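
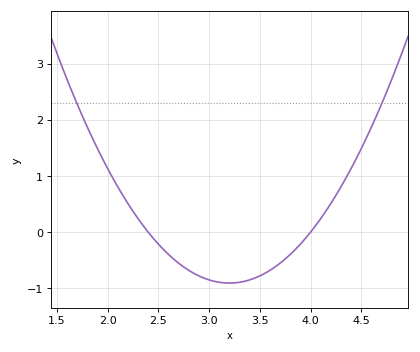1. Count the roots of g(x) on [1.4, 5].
2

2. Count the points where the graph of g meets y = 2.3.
2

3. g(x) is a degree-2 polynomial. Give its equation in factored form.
y = 1.42(x - 2.4)(x - 4)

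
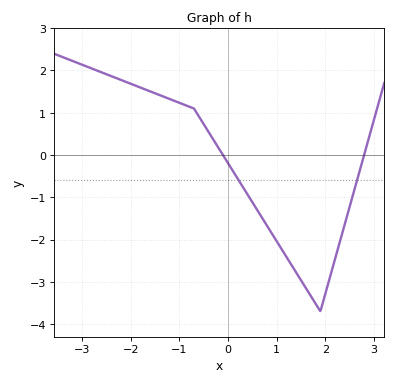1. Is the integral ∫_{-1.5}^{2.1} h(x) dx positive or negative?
negative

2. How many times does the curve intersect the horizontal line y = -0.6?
2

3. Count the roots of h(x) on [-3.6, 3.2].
2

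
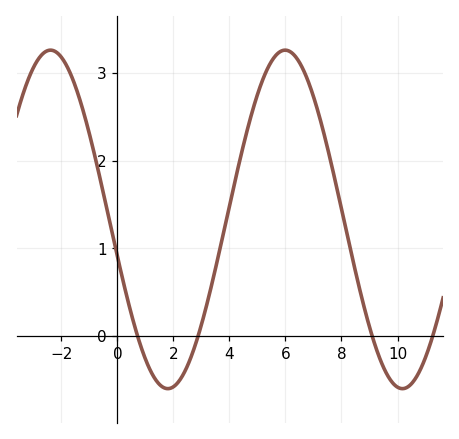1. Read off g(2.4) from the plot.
-0.4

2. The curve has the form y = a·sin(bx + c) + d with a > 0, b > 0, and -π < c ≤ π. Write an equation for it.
y = 1.93sin(0.75x - 2.9) + 1.33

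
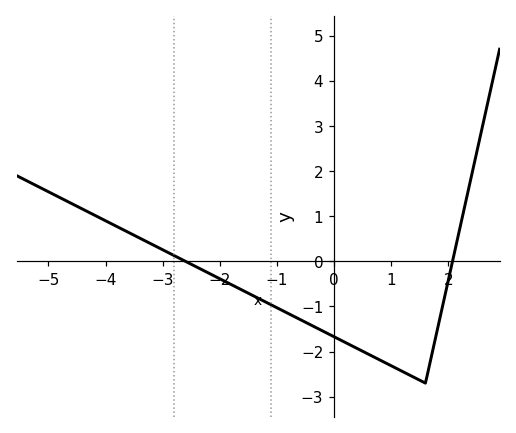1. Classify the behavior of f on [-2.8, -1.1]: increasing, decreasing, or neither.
decreasing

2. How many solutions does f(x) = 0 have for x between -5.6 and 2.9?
2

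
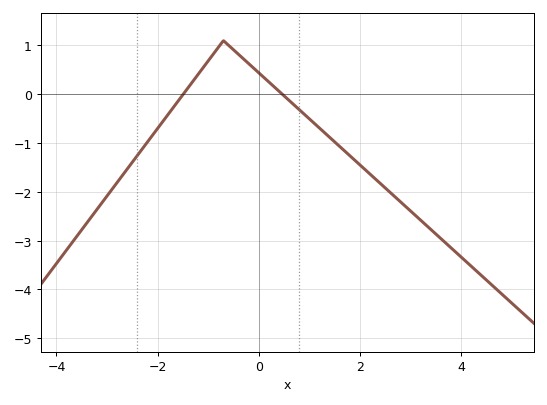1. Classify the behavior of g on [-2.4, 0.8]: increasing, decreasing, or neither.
neither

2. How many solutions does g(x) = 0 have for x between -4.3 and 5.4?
2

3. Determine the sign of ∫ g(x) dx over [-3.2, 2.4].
negative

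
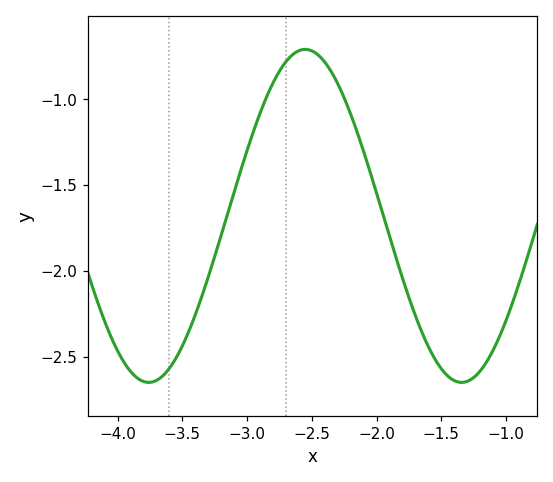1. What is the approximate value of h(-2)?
-1.55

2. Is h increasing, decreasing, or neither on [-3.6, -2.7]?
increasing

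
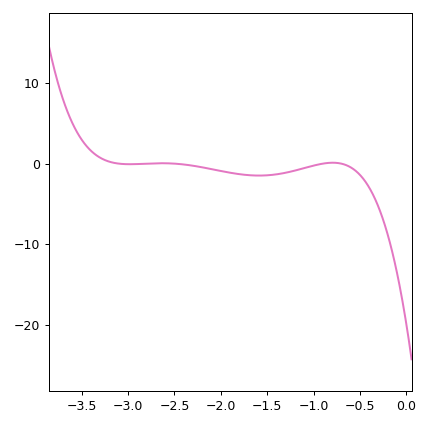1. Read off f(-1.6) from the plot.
-1.48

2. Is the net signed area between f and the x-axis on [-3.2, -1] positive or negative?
negative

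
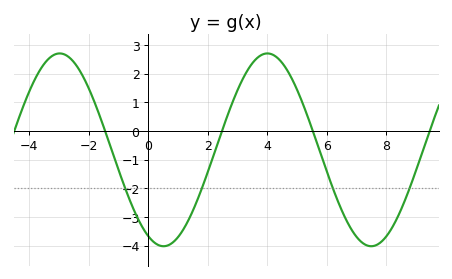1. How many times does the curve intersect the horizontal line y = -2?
4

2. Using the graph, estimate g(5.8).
-0.8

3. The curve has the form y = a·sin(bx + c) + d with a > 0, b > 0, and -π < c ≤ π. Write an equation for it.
y = 3.36sin(0.9x - 2) - 0.66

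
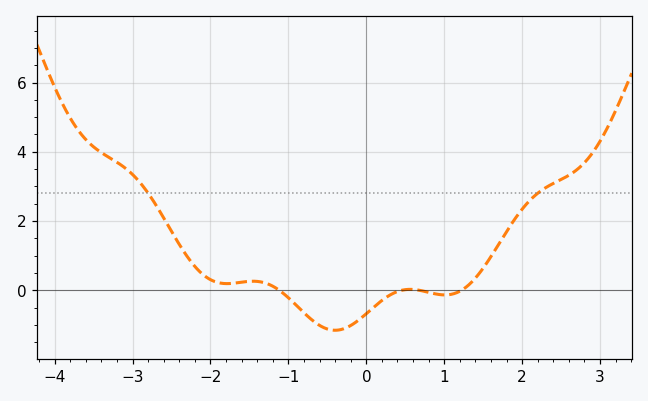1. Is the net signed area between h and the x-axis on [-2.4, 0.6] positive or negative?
negative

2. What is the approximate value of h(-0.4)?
-1.2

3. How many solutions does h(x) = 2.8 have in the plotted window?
2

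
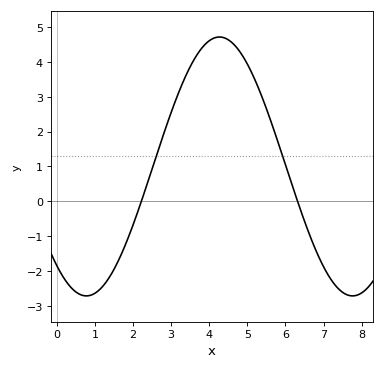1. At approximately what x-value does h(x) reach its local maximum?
4.2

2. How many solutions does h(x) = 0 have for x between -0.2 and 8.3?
2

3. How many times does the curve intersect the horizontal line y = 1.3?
2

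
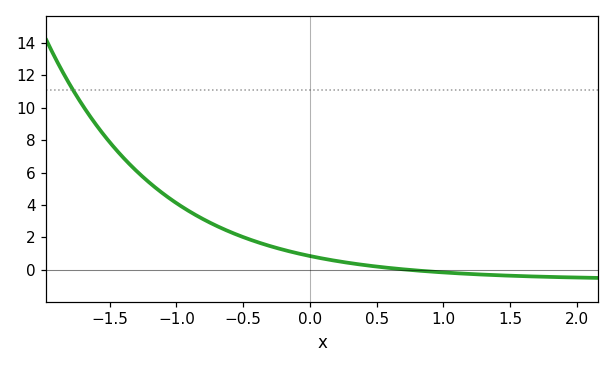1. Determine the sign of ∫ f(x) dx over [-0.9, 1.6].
positive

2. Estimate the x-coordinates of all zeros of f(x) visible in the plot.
0.738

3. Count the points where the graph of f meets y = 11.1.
1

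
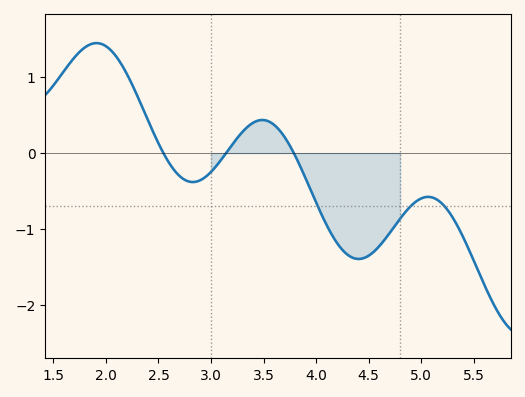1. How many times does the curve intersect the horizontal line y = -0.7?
3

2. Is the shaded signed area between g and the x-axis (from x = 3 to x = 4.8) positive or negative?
negative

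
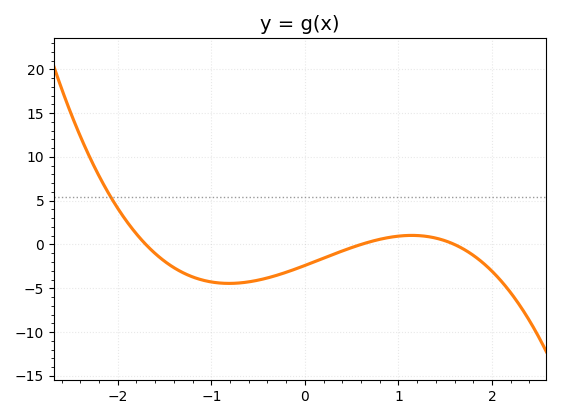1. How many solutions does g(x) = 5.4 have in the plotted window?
1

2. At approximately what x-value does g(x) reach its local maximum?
1.14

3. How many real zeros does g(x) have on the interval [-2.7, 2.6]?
3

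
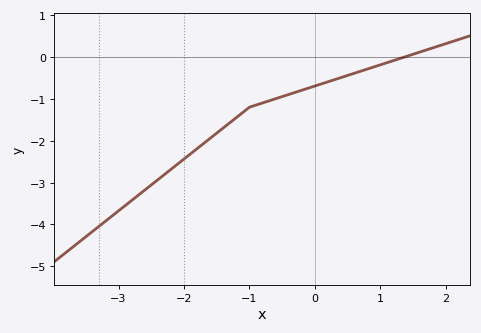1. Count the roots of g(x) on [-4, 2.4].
1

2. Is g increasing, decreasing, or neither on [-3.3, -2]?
increasing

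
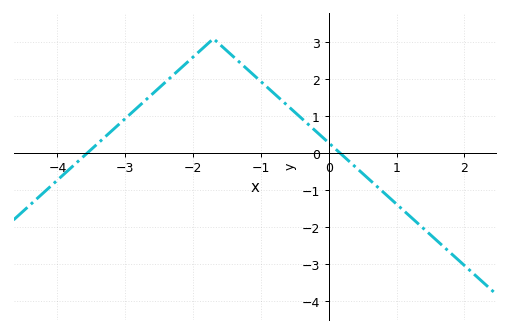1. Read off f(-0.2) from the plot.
0.616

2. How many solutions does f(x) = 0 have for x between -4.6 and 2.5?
2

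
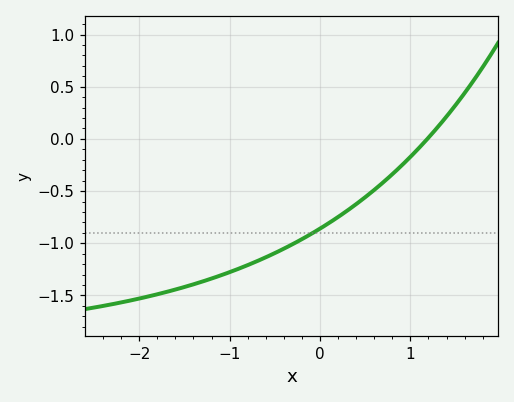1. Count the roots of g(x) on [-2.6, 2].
1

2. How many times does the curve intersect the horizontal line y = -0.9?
1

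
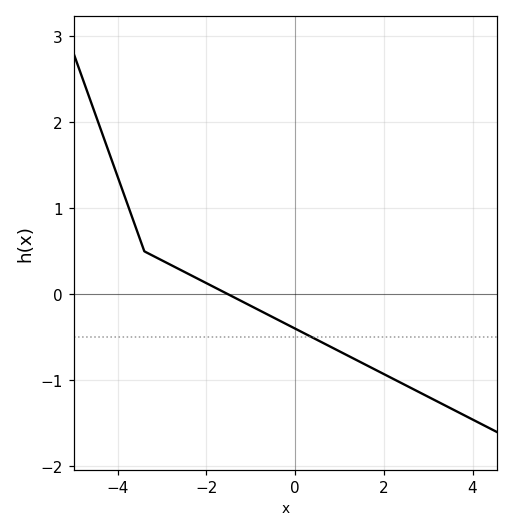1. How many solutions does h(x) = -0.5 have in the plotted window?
1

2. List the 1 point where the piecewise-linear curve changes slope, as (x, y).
(-3.4, 0.5)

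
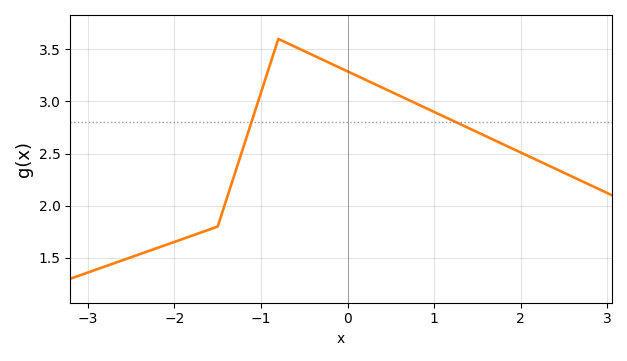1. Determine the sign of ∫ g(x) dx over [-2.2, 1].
positive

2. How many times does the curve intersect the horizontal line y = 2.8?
2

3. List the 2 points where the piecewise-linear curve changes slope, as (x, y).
(-1.5, 1.8); (-0.8, 3.6)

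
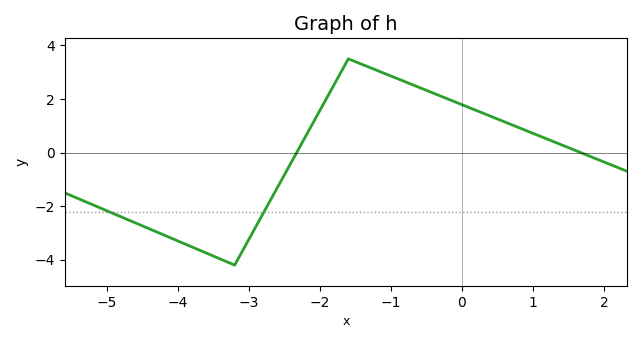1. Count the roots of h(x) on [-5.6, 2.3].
2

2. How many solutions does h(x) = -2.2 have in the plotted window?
2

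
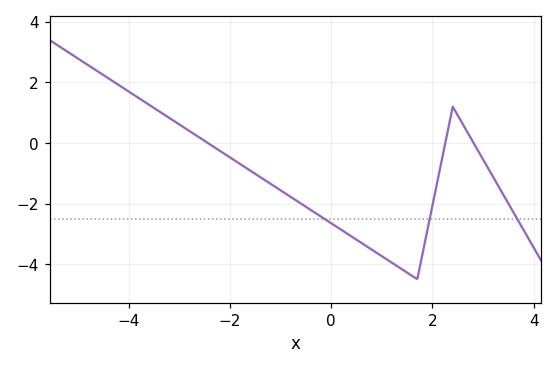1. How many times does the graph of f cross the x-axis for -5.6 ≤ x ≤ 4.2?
3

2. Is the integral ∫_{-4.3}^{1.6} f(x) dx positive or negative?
negative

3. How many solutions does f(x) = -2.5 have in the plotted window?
3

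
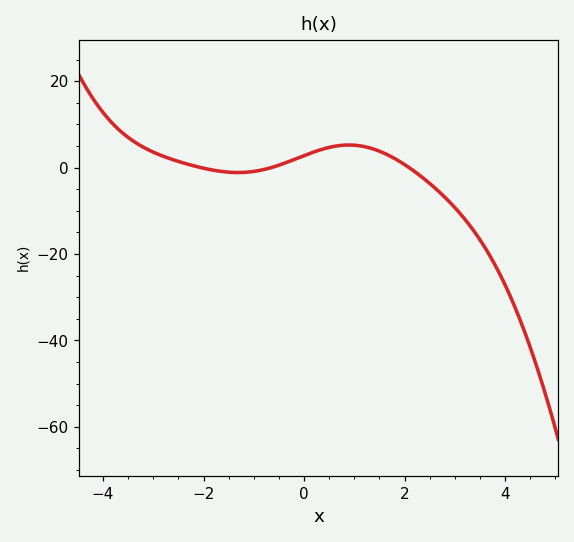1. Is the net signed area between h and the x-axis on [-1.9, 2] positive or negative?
positive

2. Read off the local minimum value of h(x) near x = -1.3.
-1.13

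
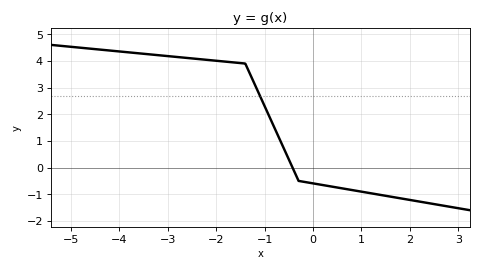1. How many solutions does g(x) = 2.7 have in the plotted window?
1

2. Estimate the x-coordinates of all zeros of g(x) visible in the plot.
-0.425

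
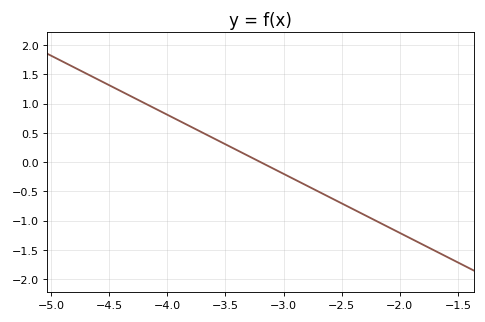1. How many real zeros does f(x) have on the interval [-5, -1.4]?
1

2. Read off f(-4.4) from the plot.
1.2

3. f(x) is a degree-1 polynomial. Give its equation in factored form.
y = -1.01(x + 3.2)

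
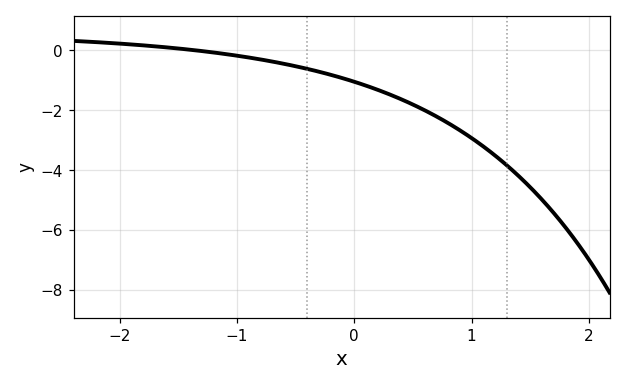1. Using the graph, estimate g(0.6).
-2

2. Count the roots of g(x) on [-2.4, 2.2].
1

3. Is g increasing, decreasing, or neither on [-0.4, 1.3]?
decreasing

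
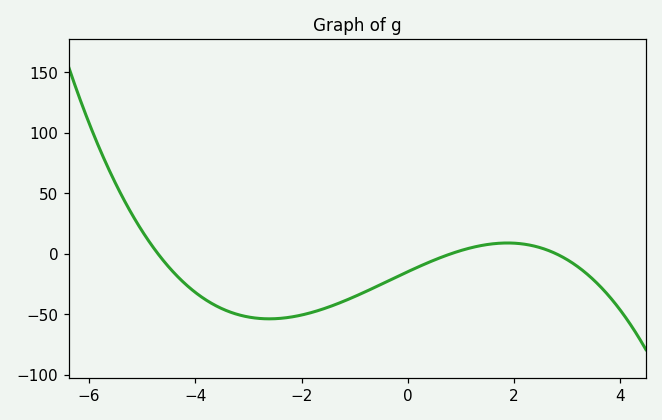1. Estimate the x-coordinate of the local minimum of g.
-2.6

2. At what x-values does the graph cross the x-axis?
-4.6, 0.8, 2.8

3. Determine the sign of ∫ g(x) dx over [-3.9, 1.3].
negative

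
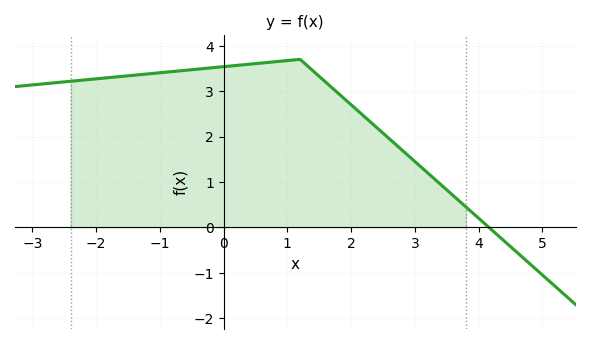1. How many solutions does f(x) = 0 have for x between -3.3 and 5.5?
1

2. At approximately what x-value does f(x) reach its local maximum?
1.2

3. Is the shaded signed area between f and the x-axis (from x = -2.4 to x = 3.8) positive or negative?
positive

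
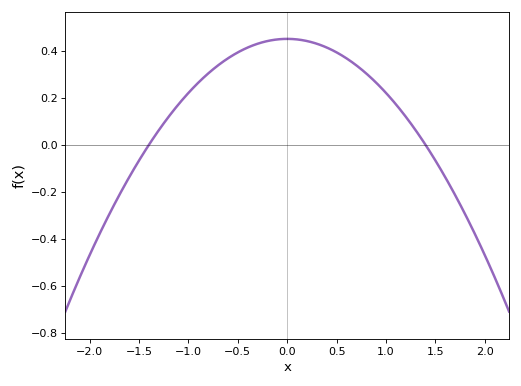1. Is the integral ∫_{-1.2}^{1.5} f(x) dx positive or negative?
positive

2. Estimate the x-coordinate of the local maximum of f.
0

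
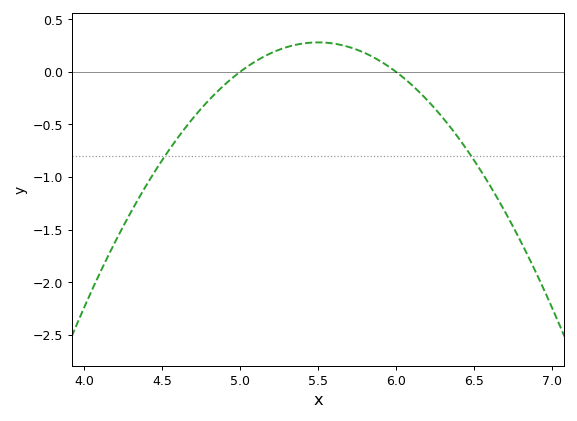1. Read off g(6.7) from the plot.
-1.33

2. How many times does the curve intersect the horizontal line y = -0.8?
2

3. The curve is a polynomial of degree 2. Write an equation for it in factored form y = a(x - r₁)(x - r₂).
y = -1.12(x - 5)(x - 6)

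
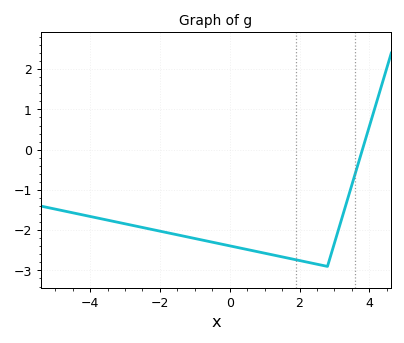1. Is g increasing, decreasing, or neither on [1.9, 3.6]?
neither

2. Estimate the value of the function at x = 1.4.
-2.64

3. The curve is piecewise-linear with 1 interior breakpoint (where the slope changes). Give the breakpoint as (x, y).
(2.8, -2.9)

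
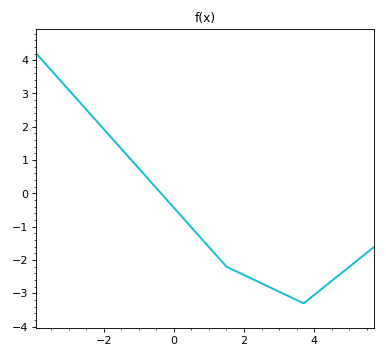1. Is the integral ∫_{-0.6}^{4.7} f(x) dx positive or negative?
negative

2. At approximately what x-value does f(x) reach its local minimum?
3.7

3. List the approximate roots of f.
-0.363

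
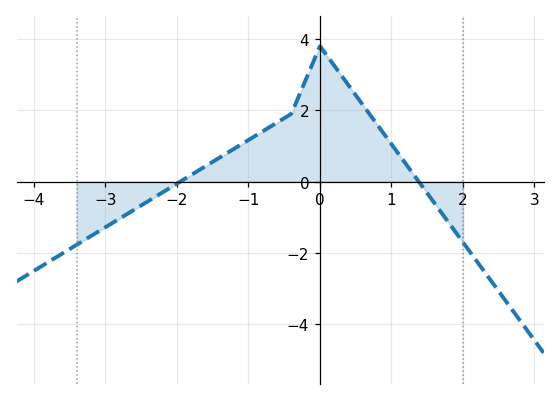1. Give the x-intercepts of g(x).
-1.95, 1.38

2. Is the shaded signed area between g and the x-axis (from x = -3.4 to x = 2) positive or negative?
positive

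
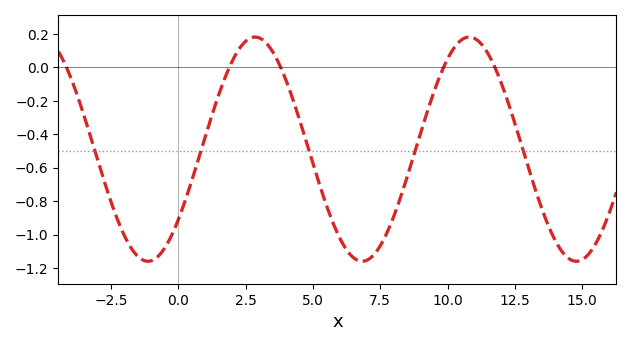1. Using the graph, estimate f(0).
-0.92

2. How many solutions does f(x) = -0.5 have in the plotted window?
5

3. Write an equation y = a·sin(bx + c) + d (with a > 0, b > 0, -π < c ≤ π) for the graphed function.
y = 0.67sin(0.79x - 0.68) - 0.49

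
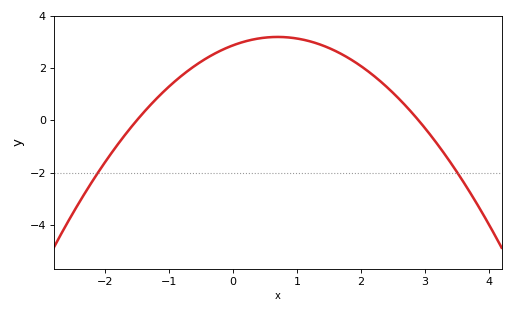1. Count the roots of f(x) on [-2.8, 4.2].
2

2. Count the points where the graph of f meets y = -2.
2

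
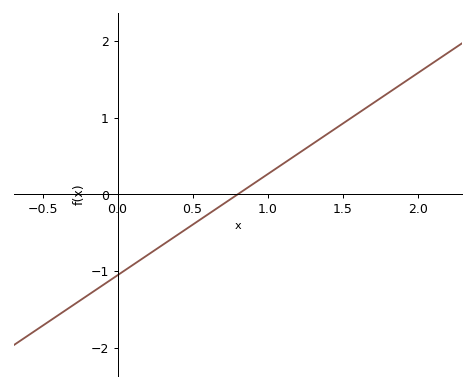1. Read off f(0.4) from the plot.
-0.528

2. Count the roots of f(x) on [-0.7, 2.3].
1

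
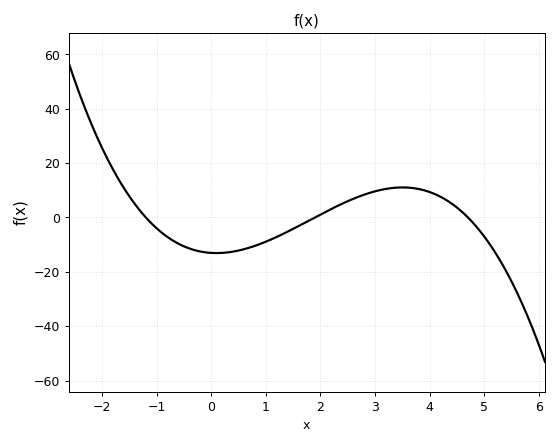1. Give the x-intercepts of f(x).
-1.2, 1.9, 4.7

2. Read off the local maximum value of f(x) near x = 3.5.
11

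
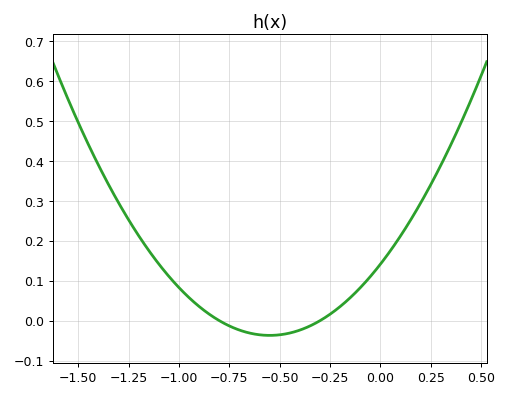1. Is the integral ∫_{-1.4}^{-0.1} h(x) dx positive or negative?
positive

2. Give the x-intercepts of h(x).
-0.8, -0.3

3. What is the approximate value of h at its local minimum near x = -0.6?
-0.04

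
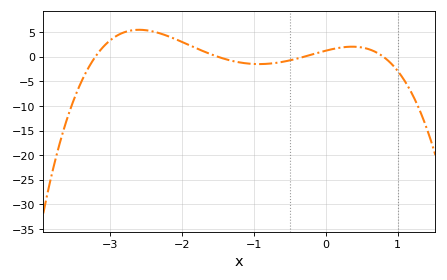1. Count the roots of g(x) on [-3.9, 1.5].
4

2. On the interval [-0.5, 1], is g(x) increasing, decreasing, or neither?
neither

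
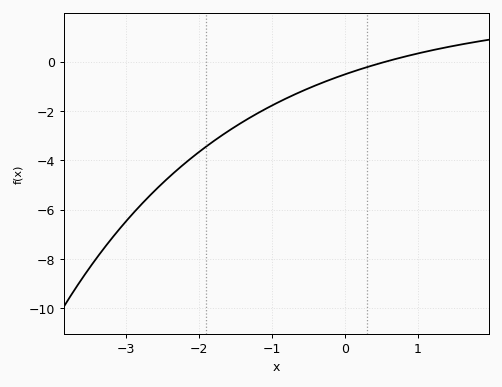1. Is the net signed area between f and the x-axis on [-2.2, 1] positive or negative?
negative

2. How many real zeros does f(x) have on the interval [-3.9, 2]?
1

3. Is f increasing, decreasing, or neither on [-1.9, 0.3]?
increasing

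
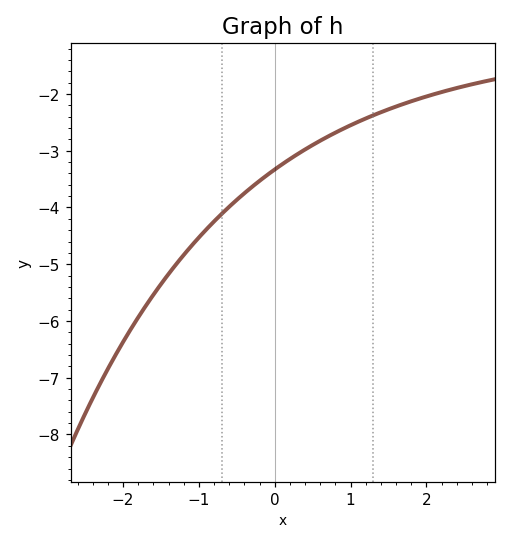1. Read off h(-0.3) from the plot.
-3.6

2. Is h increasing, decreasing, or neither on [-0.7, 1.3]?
increasing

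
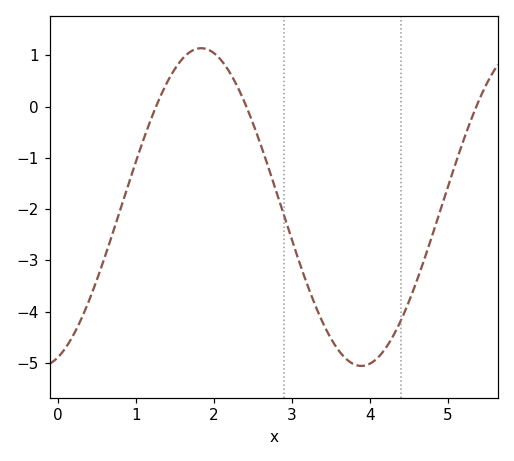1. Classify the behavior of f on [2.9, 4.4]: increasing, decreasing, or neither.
neither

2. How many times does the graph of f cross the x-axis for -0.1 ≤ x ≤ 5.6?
3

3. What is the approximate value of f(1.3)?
0.151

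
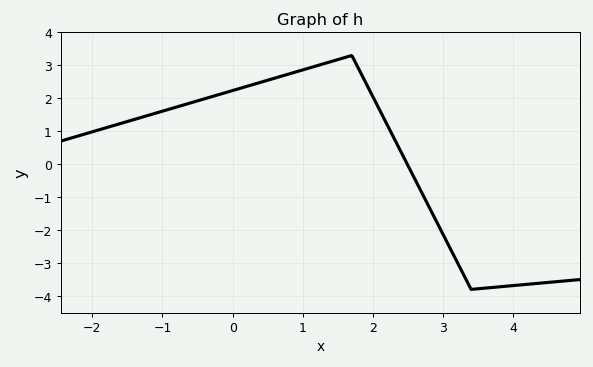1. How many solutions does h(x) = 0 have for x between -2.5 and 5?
1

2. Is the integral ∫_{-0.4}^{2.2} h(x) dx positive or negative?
positive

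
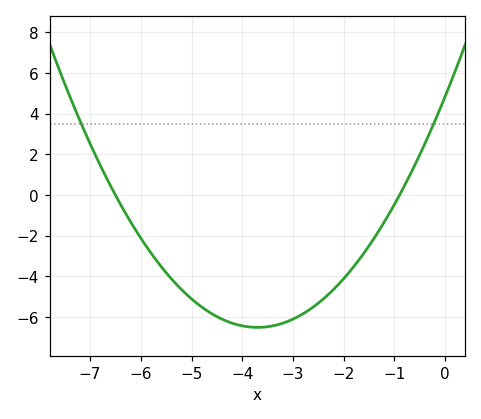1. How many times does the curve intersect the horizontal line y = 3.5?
2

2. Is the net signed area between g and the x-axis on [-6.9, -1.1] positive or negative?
negative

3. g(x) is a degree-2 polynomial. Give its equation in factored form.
y = 0.83(x + 6.5)(x + 0.9)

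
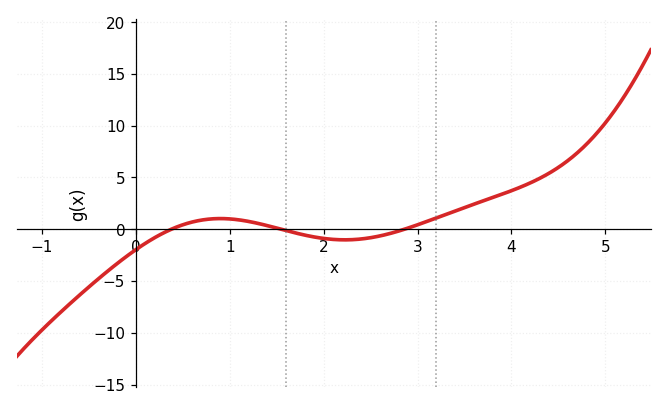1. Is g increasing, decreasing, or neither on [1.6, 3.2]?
neither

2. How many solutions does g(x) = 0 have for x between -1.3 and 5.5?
3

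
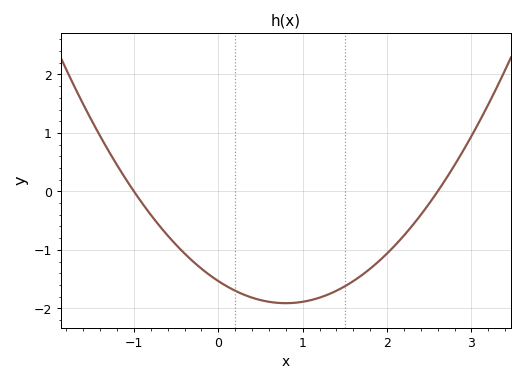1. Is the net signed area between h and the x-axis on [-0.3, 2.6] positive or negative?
negative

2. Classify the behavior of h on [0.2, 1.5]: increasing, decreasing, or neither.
neither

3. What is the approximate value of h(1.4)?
-1.7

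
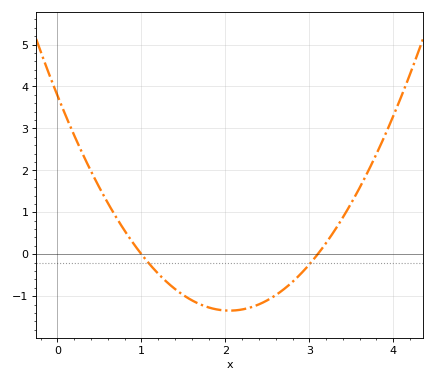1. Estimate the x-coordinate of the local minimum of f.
2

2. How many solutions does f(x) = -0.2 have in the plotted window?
2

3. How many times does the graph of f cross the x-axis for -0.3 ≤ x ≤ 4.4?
2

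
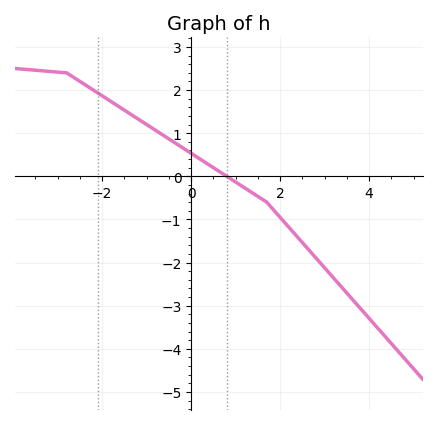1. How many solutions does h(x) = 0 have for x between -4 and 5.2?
1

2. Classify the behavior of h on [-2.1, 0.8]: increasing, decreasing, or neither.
decreasing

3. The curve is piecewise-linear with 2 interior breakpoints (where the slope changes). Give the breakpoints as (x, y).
(-2.8, 2.4); (1.7, -0.6)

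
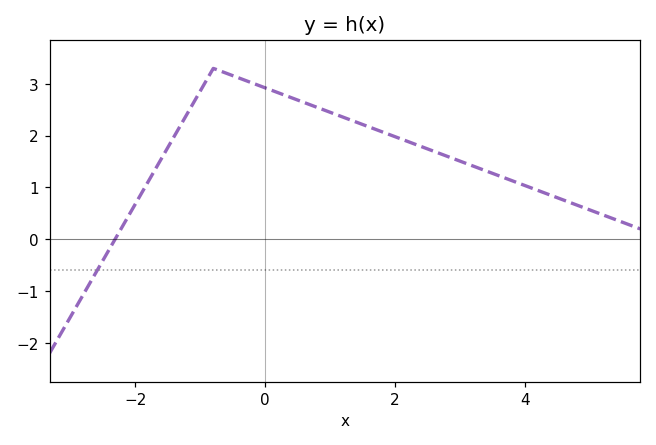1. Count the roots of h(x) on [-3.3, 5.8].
1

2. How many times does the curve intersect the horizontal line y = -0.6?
1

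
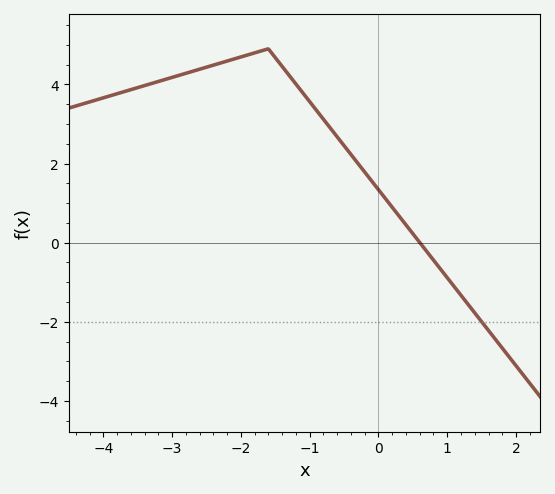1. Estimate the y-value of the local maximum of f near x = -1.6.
4.9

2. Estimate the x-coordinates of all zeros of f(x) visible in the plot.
0.602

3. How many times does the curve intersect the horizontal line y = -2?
1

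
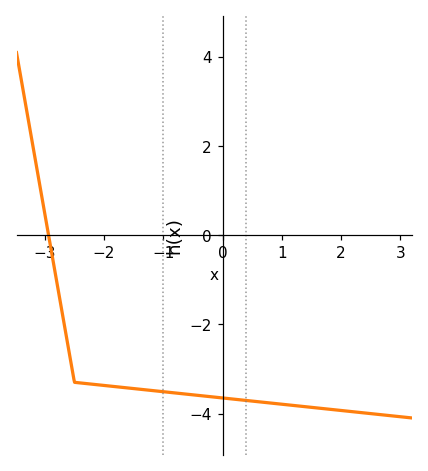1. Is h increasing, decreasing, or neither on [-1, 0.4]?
decreasing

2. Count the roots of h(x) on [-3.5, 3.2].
1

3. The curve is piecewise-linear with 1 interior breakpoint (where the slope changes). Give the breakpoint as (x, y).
(-2.5, -3.3)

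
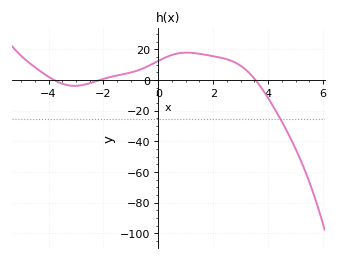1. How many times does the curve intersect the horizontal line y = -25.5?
1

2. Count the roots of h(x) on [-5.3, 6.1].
3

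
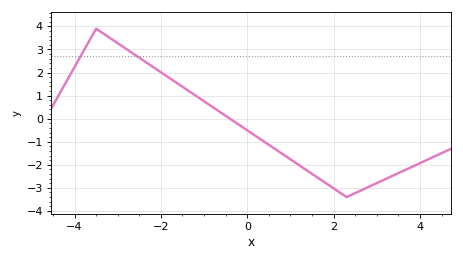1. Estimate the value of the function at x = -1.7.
1.6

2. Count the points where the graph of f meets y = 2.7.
2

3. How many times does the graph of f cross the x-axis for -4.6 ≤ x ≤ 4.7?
1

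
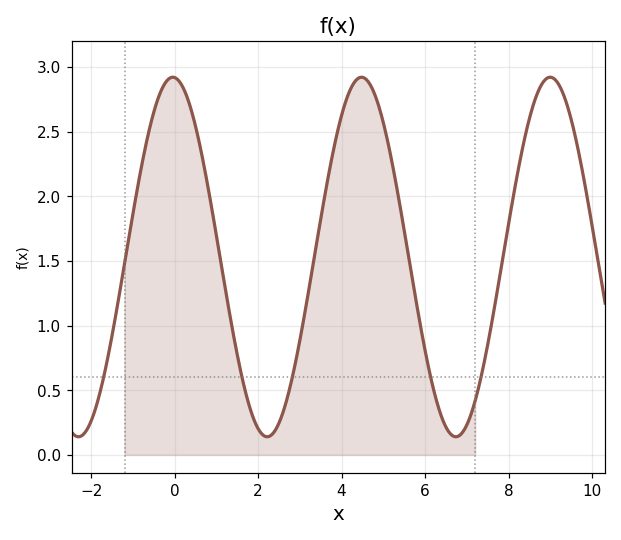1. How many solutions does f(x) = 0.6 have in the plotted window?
5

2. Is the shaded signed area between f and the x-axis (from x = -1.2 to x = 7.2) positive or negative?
positive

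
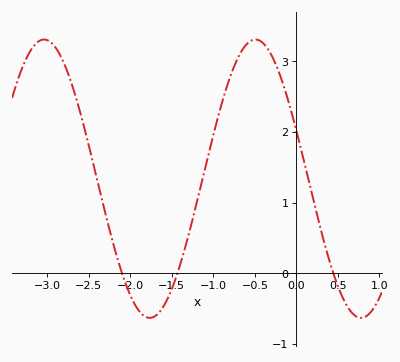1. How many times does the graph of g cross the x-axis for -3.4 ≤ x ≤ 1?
3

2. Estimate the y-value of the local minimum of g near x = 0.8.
-0.63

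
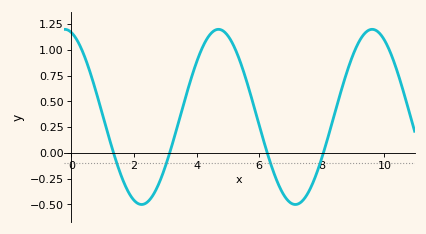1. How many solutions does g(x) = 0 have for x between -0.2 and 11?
4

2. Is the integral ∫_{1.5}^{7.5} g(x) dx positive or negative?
positive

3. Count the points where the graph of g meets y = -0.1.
4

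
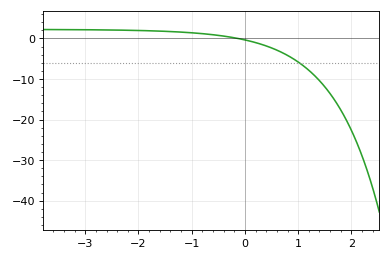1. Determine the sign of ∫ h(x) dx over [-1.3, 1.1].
negative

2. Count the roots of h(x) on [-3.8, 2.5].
1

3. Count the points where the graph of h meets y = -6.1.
1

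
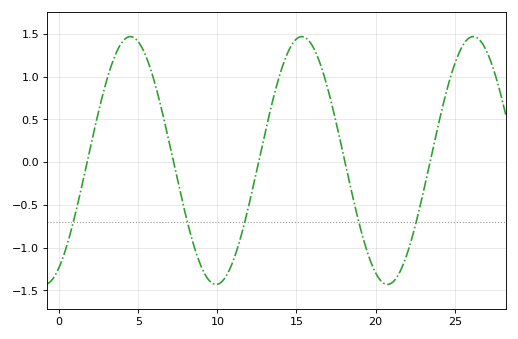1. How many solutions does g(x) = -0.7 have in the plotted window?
5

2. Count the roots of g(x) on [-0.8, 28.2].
5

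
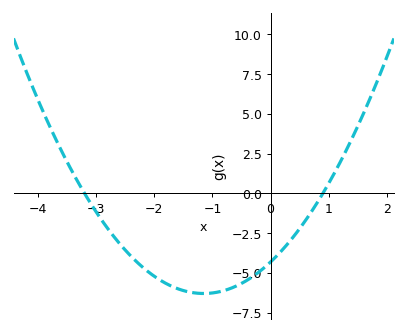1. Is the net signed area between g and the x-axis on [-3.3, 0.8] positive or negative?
negative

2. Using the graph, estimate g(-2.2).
-4.6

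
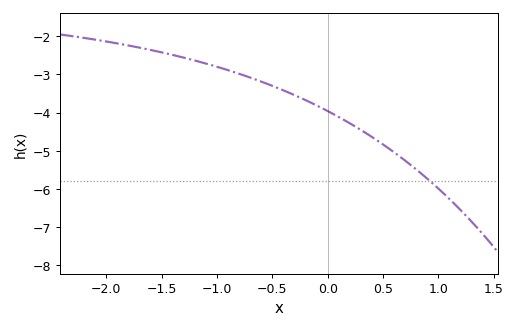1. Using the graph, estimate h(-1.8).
-2.24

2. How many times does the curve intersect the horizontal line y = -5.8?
1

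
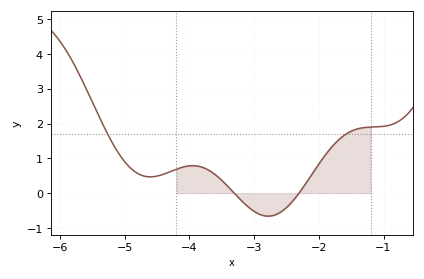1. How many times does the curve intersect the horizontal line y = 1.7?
2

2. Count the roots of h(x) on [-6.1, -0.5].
2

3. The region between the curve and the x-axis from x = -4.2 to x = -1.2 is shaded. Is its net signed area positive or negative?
positive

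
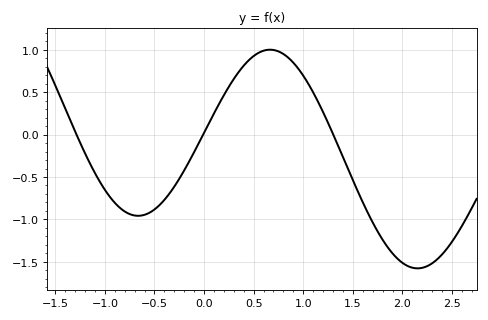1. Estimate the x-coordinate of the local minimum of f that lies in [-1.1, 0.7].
-0.665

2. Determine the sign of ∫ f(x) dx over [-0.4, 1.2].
positive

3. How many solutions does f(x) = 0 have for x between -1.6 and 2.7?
3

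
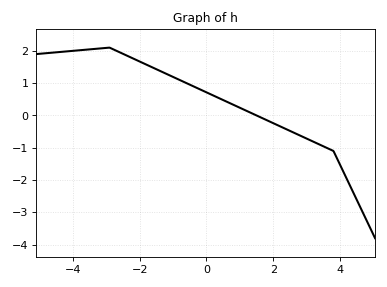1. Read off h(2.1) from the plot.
-0.288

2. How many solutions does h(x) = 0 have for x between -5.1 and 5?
1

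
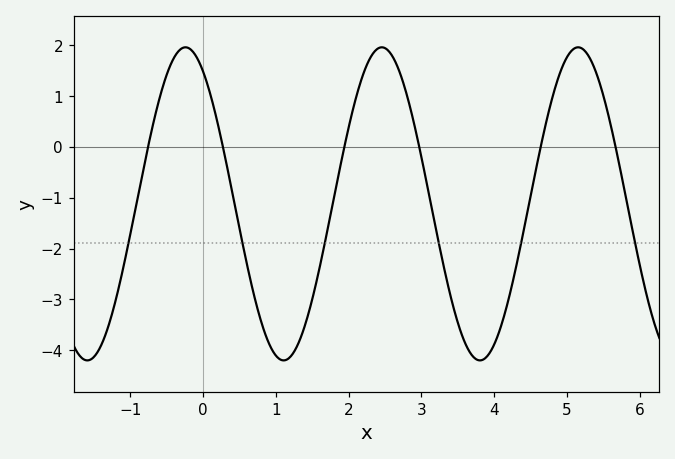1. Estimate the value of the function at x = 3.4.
-2.9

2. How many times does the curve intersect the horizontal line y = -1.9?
6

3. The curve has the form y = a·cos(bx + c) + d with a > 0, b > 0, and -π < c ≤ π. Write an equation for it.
y = 3.08cos(2.3x + 0.56) - 1.12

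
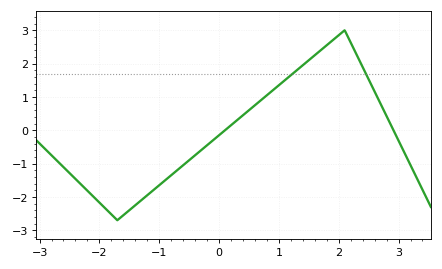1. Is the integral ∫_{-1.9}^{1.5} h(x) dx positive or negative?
negative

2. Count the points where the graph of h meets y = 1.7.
2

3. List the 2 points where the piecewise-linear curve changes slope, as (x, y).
(-1.7, -2.7); (2.1, 3)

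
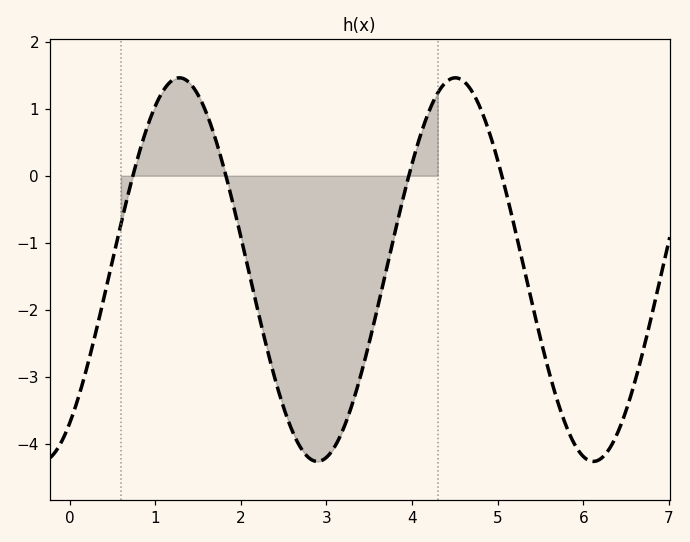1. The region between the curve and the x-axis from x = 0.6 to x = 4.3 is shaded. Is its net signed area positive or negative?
negative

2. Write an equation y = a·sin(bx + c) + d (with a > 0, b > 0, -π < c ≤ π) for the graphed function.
y = 2.86sin(1.95x - 0.932) - 1.4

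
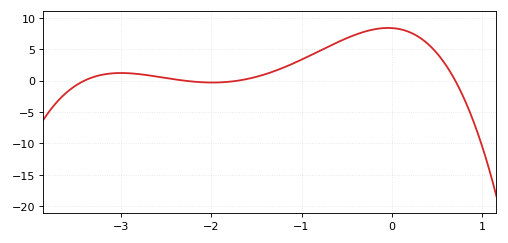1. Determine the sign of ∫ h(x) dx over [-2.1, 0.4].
positive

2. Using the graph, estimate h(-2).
-0.306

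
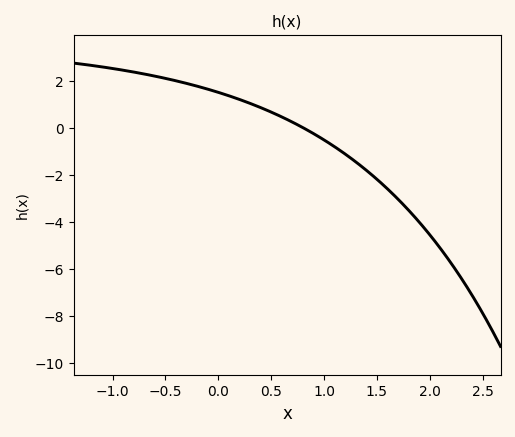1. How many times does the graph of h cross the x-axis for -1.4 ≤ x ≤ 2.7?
1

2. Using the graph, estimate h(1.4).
-1.8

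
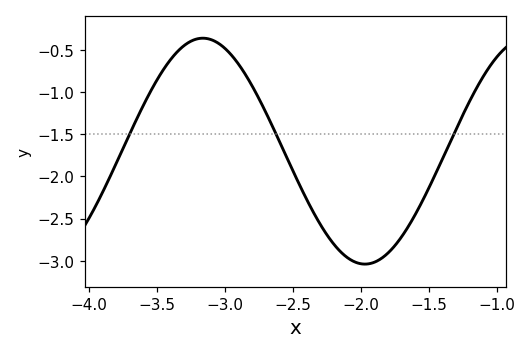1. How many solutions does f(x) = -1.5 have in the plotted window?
3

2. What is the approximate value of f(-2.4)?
-2.25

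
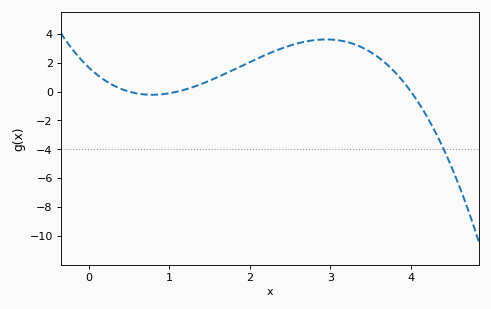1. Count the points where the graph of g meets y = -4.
1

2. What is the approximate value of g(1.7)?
1.2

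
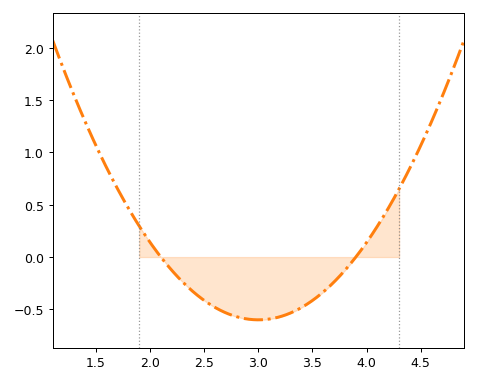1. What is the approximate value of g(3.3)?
-0.533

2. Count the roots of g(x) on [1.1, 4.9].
2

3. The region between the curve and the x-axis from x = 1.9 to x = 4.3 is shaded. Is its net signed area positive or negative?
negative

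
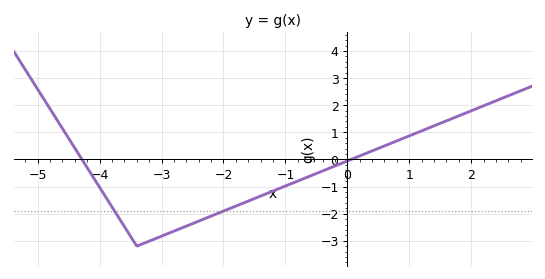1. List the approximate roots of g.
-4.28, 0.06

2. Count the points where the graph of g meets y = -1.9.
2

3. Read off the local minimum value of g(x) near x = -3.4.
-3.2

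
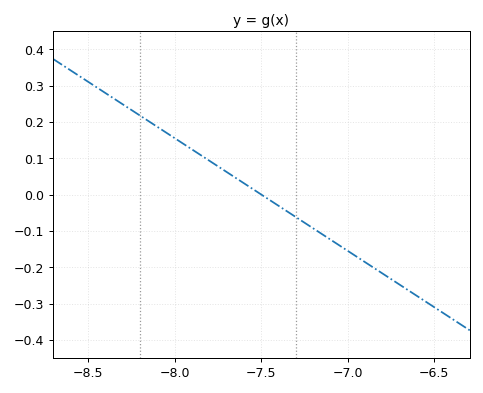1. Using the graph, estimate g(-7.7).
0.062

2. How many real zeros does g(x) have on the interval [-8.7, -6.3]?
1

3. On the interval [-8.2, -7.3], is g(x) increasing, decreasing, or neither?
decreasing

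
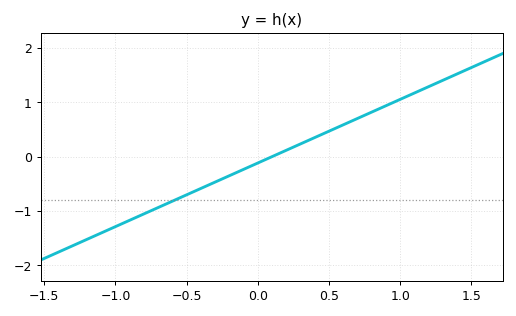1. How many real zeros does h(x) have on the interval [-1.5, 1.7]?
1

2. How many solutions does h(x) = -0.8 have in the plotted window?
1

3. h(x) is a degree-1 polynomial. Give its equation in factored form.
y = 1.17(x - 0.1)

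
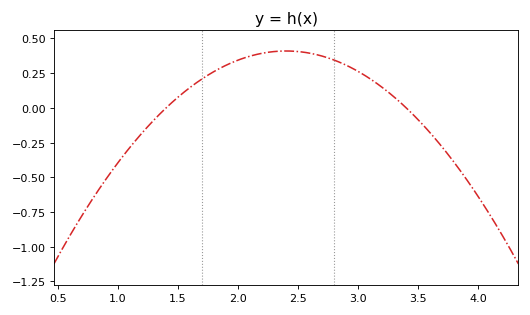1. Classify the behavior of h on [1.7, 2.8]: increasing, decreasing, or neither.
neither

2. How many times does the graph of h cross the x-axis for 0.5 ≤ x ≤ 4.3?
2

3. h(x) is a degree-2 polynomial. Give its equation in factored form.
y = -0.41(x - 1.4)(x - 3.4)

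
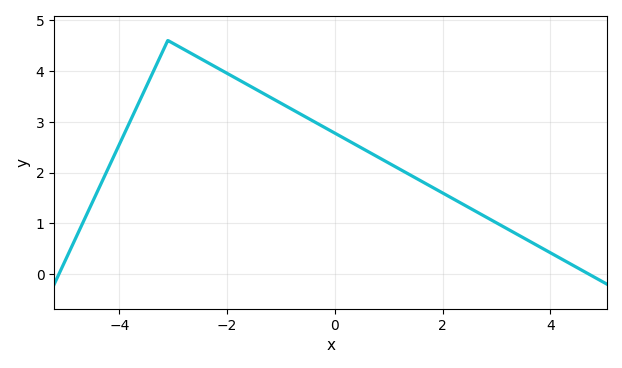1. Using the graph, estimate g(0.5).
2.5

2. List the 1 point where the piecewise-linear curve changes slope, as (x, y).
(-3.1, 4.6)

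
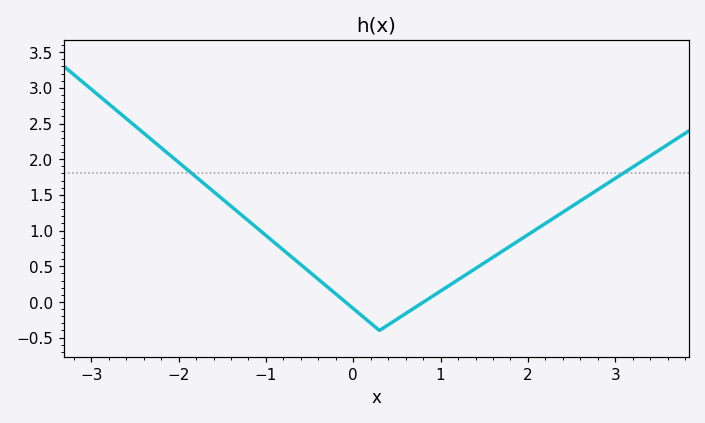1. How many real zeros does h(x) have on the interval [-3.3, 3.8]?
2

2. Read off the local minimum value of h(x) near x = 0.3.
-0.4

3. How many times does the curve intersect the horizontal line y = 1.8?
2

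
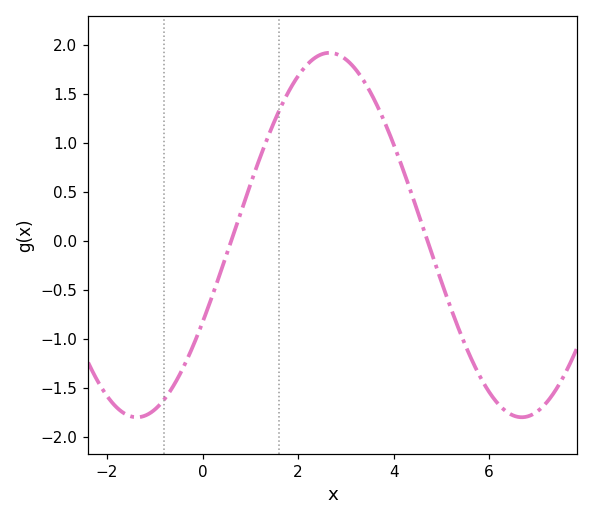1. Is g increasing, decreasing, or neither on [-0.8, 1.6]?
increasing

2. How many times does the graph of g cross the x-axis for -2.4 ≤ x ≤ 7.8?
2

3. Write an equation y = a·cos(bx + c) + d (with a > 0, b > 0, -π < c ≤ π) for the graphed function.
y = 1.86cos(0.78x - 2.1) + 0.06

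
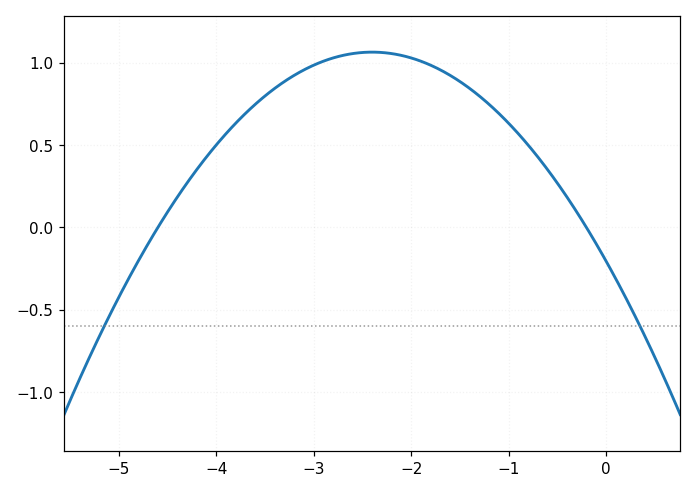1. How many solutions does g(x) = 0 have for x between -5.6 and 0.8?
2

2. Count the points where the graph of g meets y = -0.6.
2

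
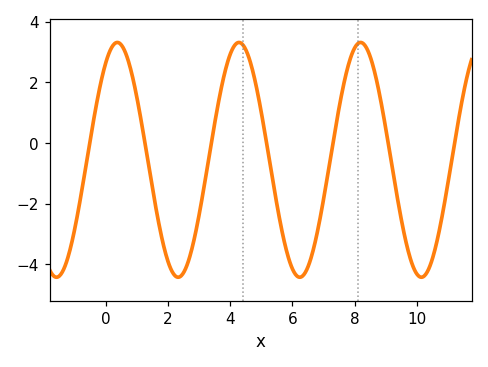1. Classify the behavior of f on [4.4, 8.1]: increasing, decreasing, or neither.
neither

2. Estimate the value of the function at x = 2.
-3.89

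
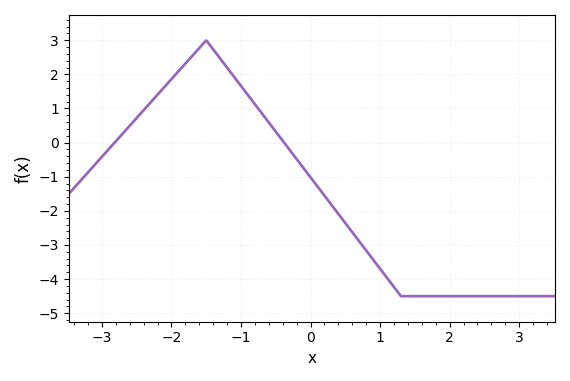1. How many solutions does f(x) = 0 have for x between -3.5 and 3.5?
2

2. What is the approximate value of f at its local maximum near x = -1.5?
3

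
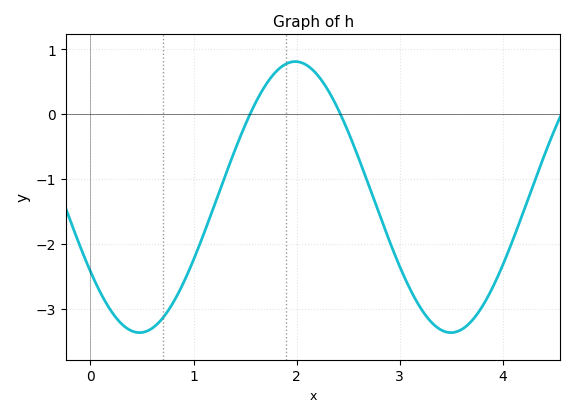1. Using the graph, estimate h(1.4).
-0.559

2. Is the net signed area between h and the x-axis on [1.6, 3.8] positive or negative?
negative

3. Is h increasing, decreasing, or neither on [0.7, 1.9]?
increasing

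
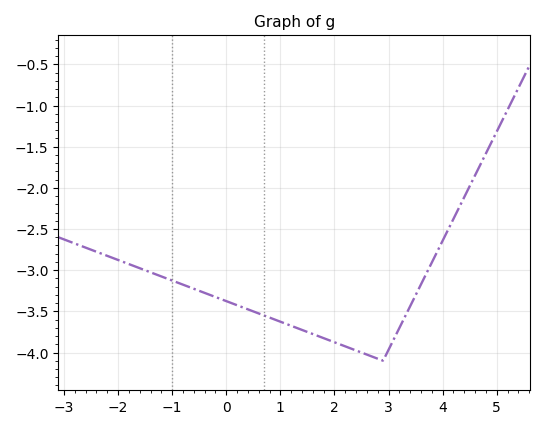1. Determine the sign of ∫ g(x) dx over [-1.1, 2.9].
negative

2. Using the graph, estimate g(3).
-3.95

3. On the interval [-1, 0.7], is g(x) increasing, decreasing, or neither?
decreasing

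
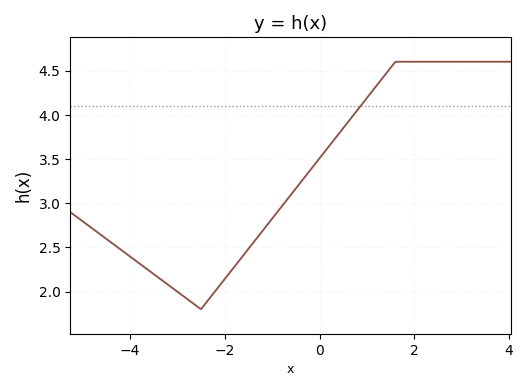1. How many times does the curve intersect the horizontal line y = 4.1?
1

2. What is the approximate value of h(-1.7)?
2.35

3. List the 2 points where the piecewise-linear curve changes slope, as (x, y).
(-2.5, 1.8); (1.6, 4.6)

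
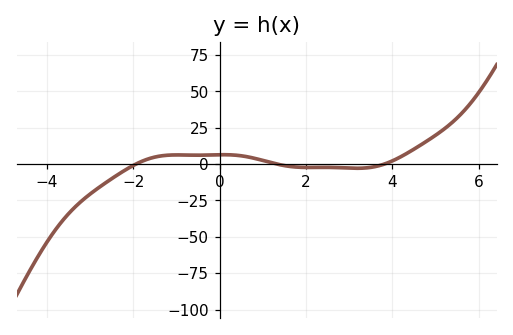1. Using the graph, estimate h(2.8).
-2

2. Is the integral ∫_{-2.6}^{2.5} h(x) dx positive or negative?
positive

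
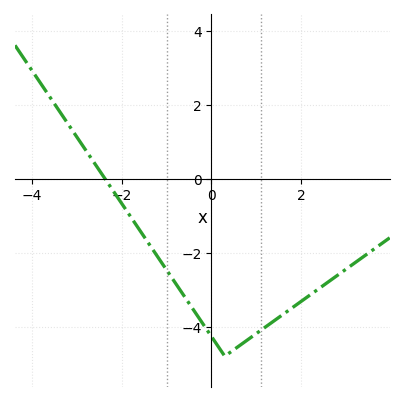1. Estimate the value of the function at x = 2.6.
-2.8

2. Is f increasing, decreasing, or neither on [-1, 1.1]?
neither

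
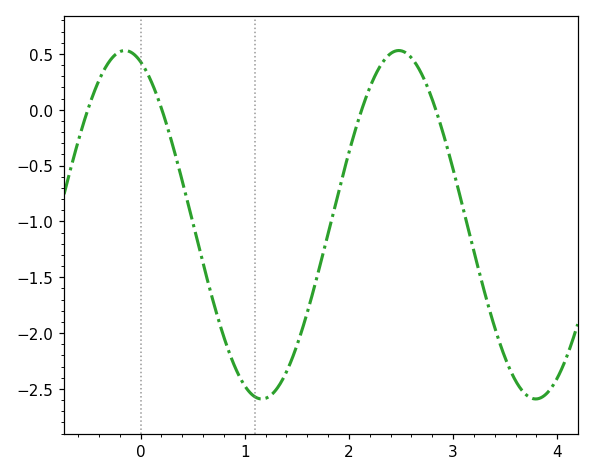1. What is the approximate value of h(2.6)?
0.45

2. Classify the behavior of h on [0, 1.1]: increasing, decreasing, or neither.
decreasing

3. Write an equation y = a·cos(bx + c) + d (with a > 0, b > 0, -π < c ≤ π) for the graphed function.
y = 1.56cos(2.4x + 0.36) - 1.03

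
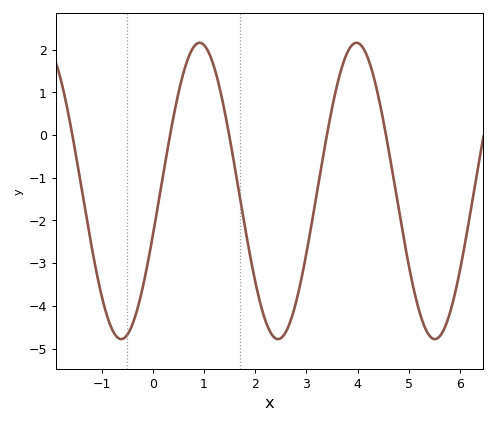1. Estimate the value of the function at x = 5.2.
-4.1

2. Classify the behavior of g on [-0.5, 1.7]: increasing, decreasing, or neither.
neither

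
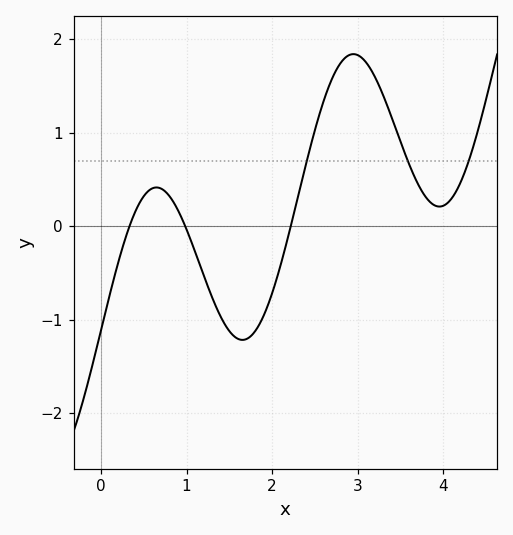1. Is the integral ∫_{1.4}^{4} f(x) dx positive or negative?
positive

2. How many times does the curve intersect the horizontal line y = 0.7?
3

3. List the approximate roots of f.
0.3, 1, 2.2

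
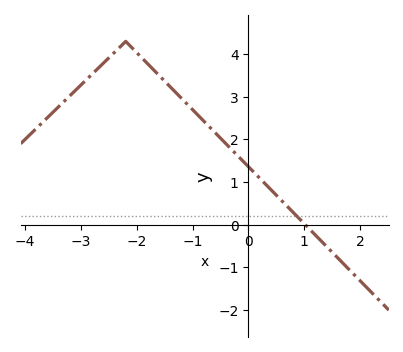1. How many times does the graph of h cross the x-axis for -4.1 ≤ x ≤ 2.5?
1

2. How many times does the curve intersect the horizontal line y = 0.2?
1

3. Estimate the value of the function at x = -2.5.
3.9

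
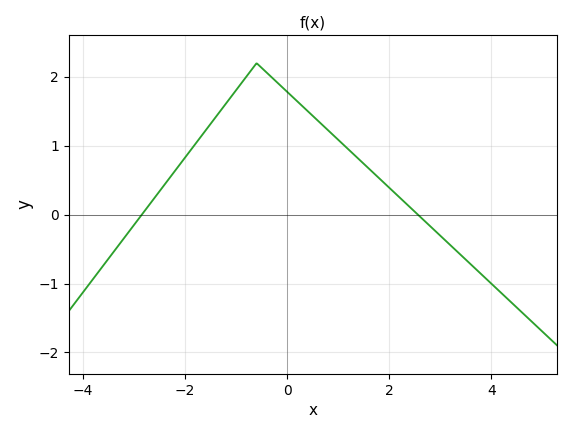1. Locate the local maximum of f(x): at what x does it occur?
-0.6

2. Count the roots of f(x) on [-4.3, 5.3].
2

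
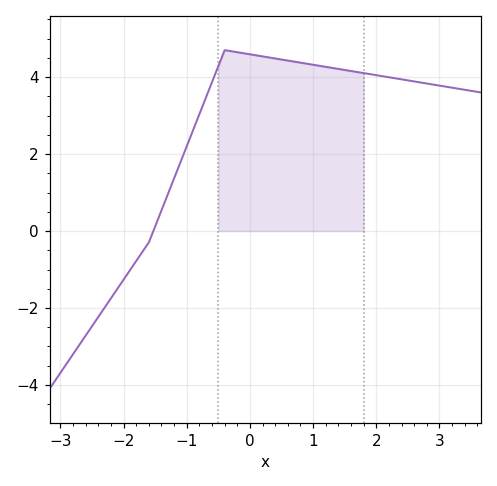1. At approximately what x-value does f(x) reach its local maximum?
-0.399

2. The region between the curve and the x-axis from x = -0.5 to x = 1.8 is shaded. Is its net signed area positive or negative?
positive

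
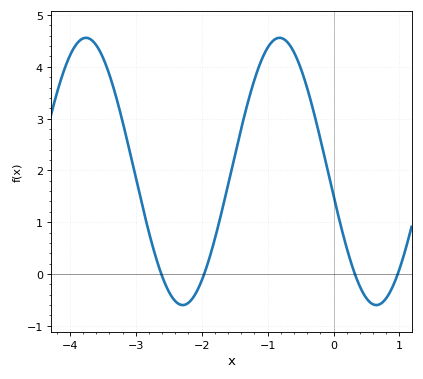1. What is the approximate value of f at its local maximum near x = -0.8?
4.6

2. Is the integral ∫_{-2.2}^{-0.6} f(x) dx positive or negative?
positive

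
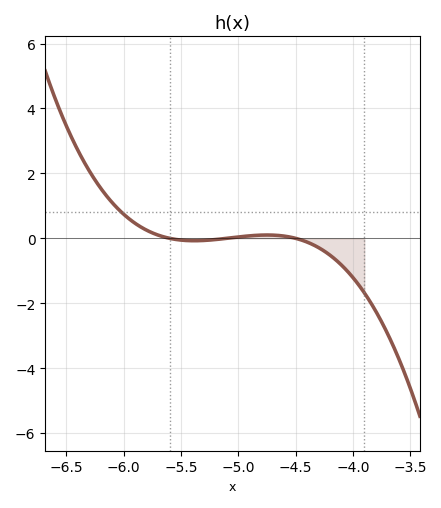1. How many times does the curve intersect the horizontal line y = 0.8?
1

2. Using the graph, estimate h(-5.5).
0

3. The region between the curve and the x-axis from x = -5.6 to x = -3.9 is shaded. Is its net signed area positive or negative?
negative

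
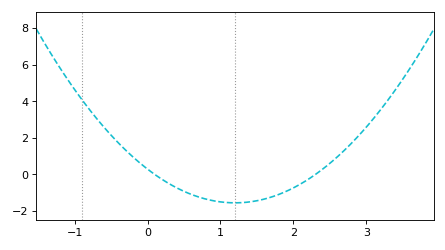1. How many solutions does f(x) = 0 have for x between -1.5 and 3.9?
2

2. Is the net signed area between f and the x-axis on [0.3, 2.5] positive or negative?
negative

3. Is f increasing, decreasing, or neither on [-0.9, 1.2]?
decreasing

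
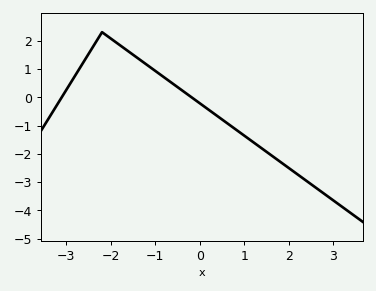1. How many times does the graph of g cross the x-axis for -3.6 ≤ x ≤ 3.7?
2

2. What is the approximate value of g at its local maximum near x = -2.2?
2.3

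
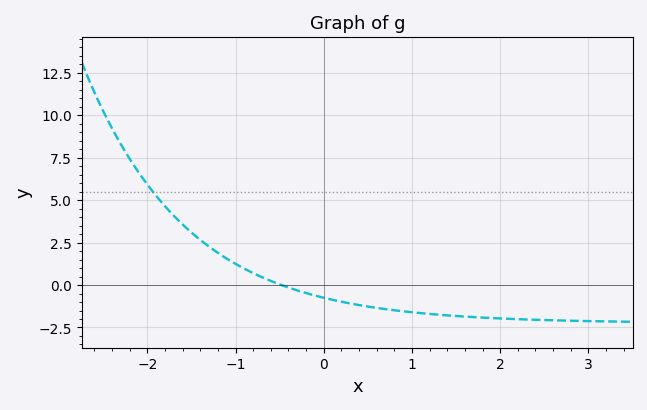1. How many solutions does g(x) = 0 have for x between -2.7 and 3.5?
1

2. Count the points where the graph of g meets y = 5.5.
1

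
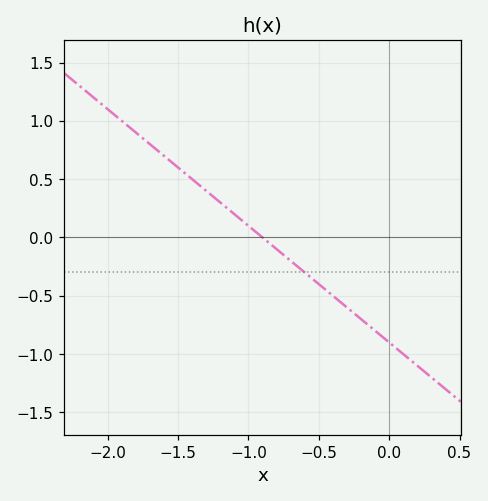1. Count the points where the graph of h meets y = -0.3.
1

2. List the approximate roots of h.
-0.9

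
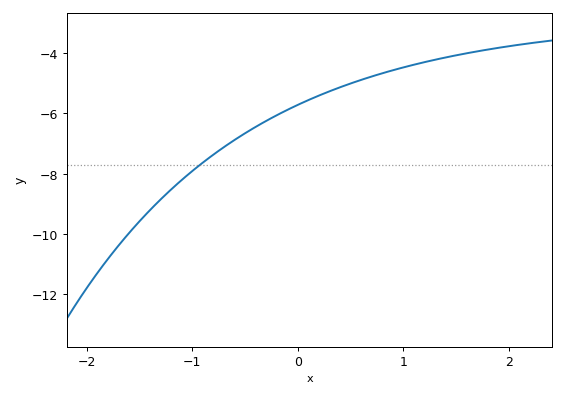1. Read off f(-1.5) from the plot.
-9.6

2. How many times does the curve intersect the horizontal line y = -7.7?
1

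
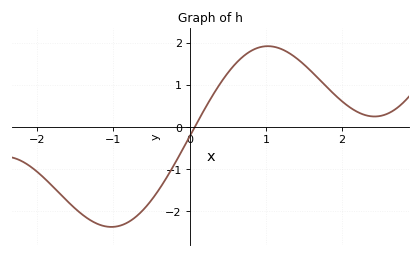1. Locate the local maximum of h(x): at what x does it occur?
1.03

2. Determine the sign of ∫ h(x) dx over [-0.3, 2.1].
positive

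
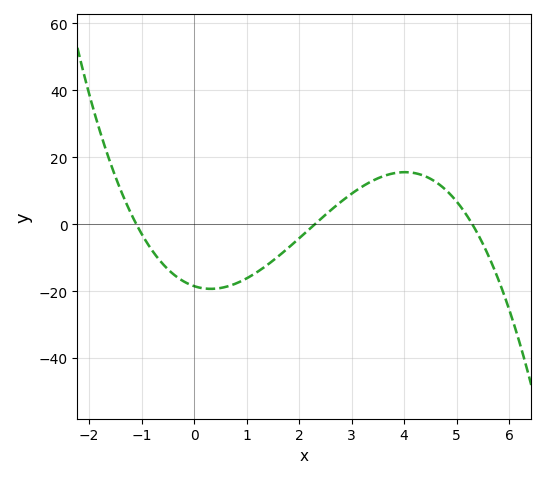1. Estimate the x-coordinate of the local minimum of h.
0.319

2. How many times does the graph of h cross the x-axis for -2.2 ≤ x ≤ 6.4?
3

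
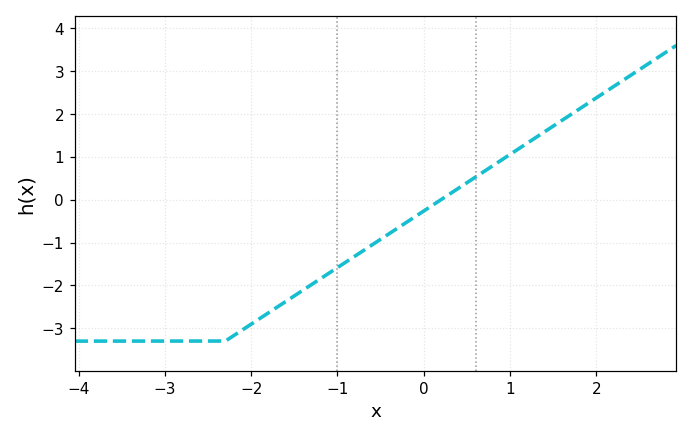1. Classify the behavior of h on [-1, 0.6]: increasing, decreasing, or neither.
increasing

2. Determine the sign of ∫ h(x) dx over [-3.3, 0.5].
negative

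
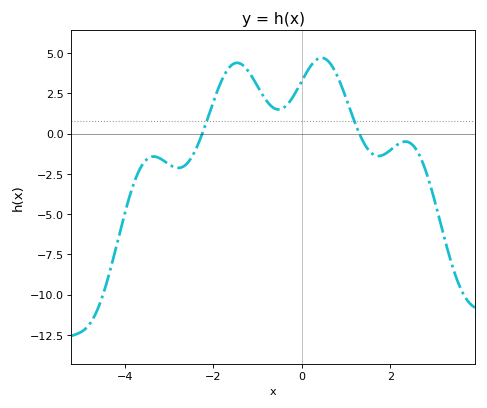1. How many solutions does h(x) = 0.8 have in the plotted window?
2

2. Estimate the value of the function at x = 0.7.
4.2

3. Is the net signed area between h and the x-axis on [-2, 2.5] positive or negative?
positive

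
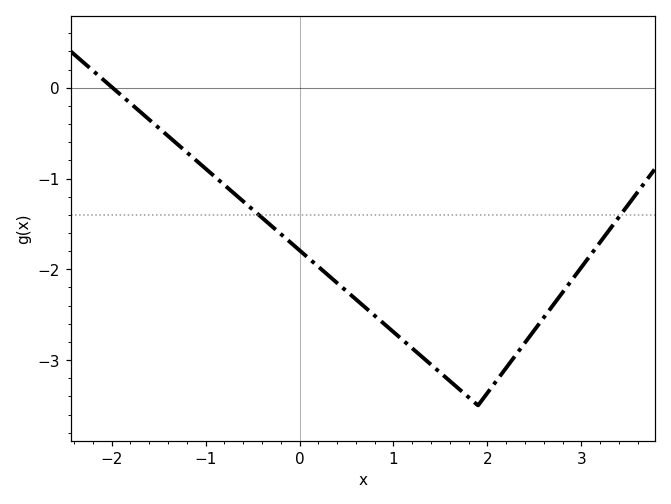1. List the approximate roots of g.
-2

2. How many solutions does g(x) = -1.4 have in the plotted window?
2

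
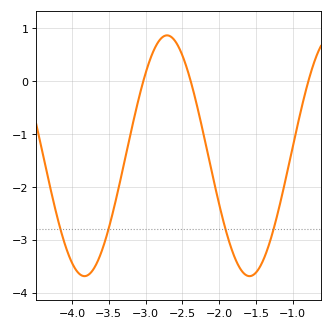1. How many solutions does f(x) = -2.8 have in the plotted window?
4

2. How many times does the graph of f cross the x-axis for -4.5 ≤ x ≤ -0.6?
3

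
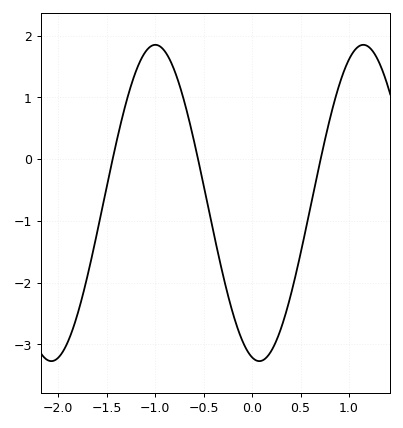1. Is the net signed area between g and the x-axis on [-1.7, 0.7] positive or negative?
negative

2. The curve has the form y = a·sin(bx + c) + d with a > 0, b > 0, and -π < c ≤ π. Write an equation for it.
y = 2.56sin(2.9x - 1.8) - 0.71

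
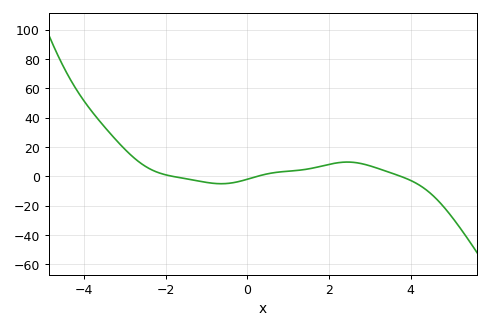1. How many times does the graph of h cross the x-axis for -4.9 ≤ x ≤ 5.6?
3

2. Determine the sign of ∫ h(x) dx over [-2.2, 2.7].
positive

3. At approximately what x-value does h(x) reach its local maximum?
2.4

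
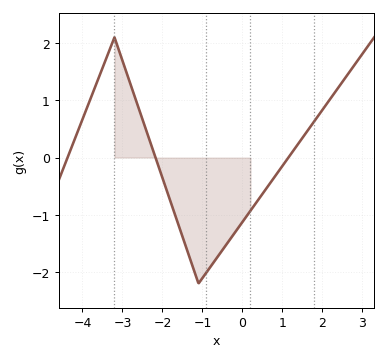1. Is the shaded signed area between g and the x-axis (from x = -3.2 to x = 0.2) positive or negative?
negative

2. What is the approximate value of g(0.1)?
-1.03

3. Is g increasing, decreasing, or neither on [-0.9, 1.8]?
increasing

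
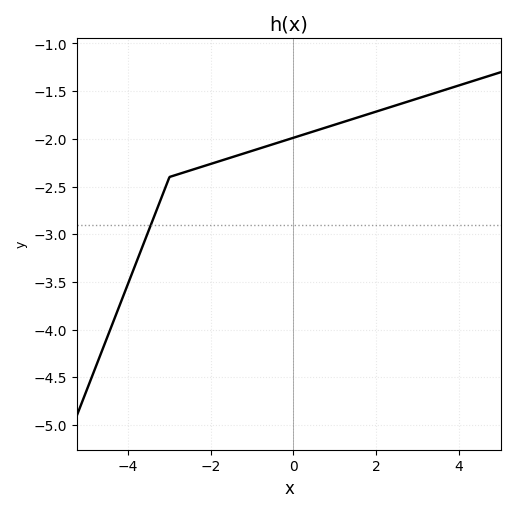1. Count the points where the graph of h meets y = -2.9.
1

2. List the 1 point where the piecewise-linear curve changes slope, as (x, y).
(-3, -2.4)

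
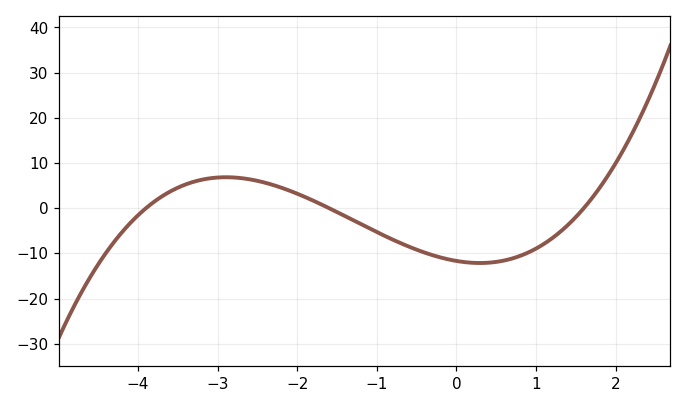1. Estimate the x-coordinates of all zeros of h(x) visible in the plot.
-3.8, -1.6, 1.6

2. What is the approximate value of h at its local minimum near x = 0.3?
-12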